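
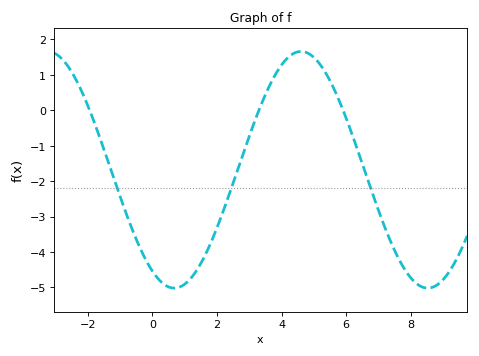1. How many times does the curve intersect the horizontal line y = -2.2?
3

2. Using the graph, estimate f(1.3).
-4.6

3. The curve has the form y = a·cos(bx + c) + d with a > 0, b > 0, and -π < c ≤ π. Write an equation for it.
y = 3.34cos(0.8x + 2.6) - 1.68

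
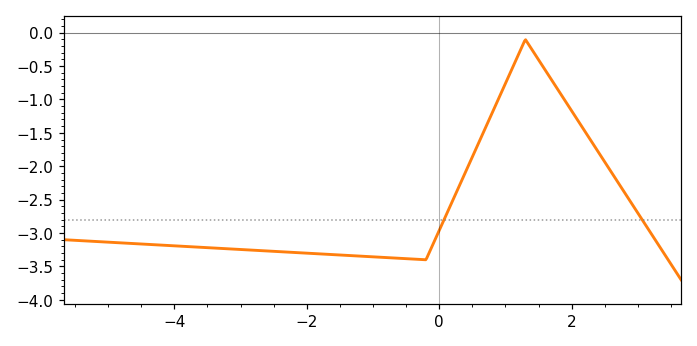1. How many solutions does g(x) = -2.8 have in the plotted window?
2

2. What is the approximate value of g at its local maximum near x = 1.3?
-0.1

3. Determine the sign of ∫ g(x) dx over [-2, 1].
negative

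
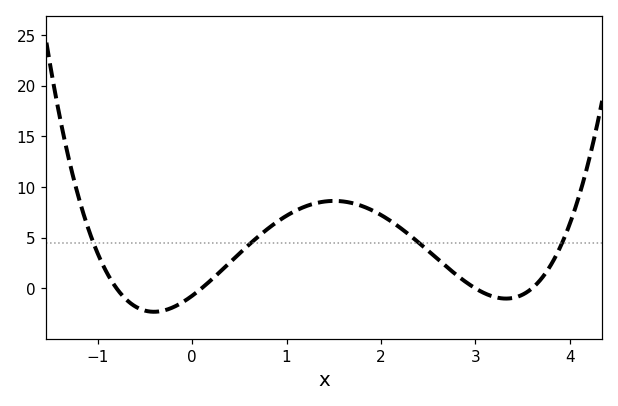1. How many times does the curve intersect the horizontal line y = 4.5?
4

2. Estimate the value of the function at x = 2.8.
1.5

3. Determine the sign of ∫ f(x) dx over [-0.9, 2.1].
positive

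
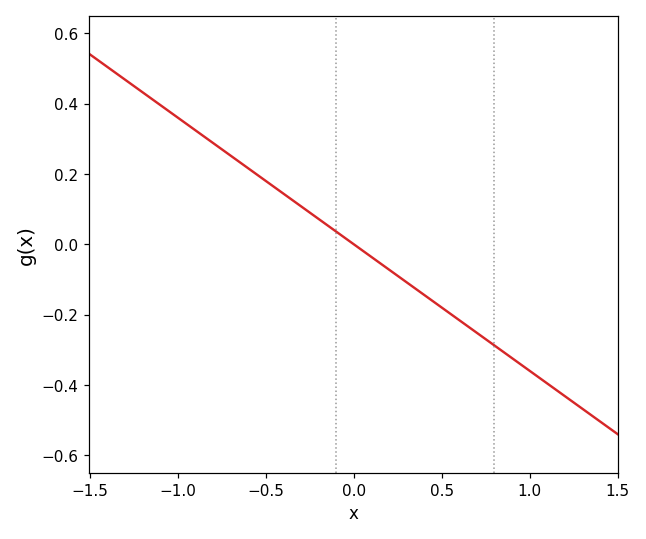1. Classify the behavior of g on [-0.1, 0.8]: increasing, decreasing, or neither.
decreasing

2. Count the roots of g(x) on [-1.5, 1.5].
1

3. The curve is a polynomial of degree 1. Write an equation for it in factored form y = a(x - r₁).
y = -0.36(x - 0)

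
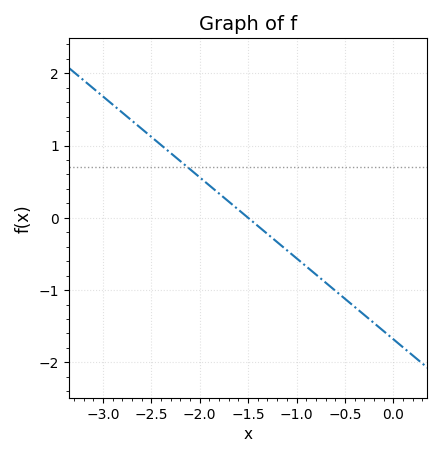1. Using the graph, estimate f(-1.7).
0.224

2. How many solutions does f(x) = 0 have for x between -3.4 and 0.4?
1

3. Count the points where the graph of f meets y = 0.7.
1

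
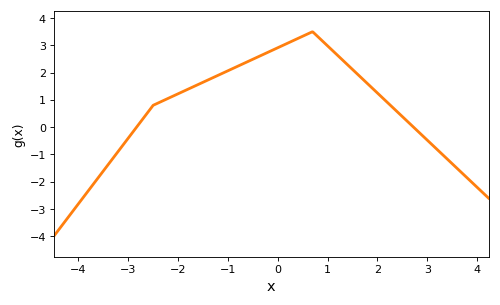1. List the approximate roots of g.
-2.83, 2.73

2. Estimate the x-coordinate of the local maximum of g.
0.698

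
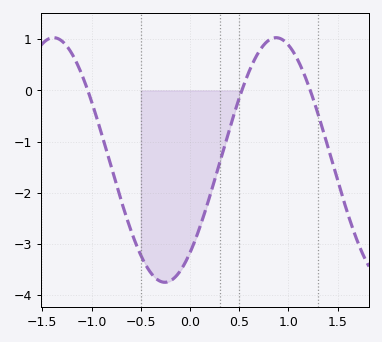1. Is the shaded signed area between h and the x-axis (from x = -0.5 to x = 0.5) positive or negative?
negative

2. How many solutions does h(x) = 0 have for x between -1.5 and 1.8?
3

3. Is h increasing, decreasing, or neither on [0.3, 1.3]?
neither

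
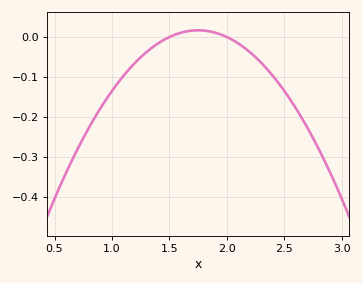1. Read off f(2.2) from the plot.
-0.038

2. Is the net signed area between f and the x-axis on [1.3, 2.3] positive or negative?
negative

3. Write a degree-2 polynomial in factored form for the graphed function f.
y = -0.27(x - 1.5)(x - 2)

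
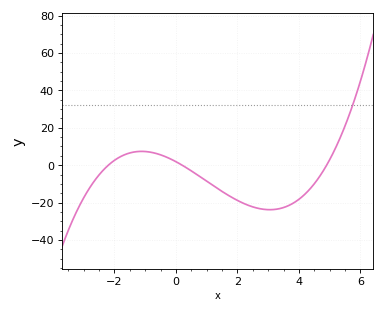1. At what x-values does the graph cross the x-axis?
-2.2, 0.2, 4.9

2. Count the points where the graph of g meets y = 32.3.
1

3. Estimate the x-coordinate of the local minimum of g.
3.05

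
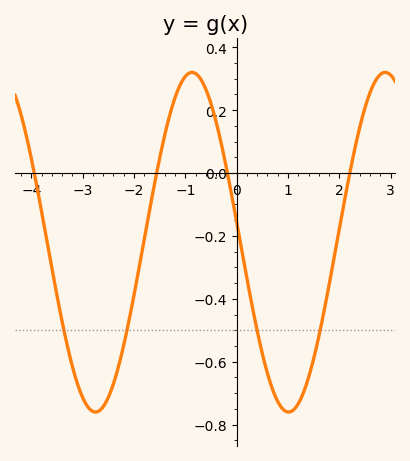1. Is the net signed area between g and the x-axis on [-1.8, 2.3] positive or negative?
negative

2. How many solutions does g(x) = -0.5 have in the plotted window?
4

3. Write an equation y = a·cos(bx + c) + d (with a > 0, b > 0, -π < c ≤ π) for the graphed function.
y = 0.54cos(1.67x + 1.45) - 0.22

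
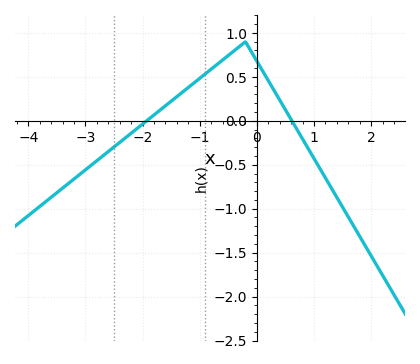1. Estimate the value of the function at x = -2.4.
-0.25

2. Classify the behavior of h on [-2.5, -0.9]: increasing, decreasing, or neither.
increasing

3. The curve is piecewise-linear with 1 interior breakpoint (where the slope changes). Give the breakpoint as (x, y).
(-0.2, 0.9)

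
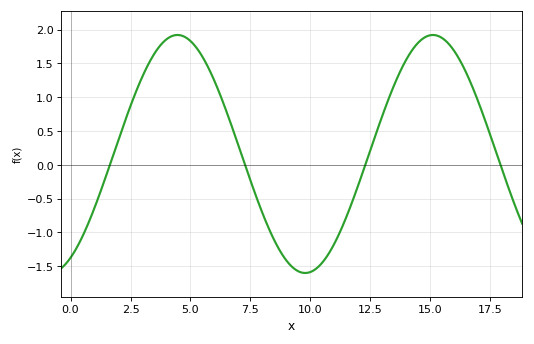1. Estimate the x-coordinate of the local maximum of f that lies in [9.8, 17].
15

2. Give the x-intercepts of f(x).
1.5, 7.5, 12.5, 18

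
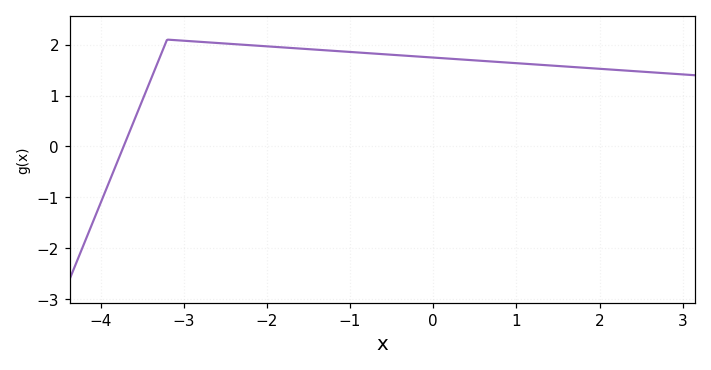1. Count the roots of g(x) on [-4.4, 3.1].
1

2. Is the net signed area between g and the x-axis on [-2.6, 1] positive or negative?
positive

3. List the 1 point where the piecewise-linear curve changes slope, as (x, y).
(-3.2, 2.1)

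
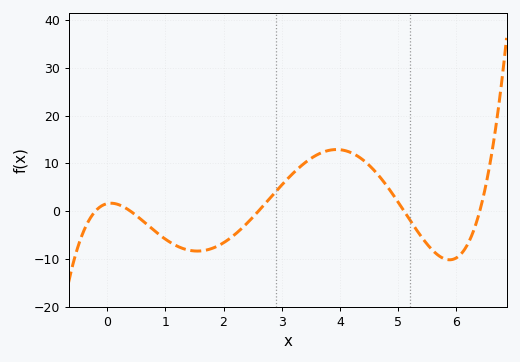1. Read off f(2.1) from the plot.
-6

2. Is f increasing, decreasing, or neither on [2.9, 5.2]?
neither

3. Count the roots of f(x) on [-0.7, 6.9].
5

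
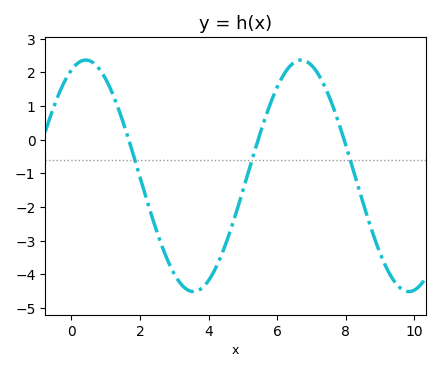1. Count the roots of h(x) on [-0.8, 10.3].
3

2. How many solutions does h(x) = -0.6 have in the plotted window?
3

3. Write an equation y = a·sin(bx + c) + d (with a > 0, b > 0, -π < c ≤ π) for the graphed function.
y = 3.44sin(1x + 1.2) - 1.07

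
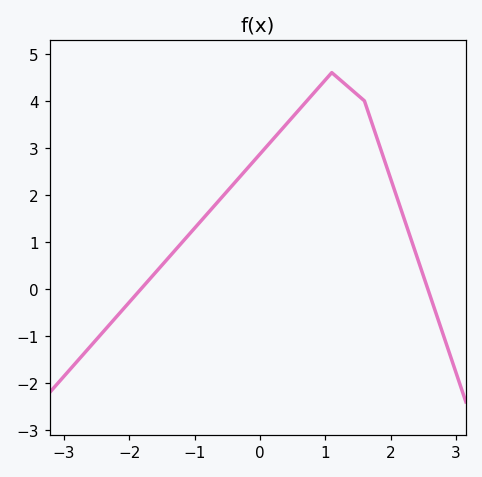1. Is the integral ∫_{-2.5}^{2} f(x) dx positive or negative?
positive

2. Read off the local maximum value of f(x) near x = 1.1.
4.6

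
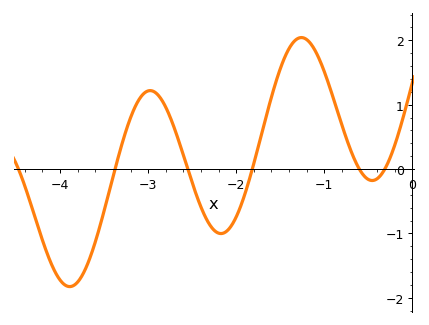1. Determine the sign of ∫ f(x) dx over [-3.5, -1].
positive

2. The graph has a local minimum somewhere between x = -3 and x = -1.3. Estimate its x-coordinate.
-2.17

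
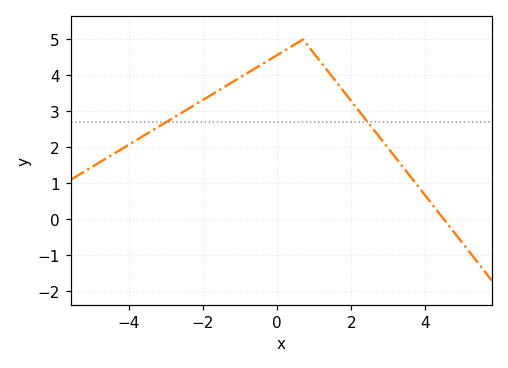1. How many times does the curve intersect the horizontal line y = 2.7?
2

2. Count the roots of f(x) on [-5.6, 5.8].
1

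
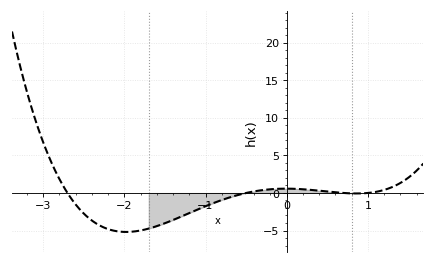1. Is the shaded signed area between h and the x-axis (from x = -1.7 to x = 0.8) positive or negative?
negative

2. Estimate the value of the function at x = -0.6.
-0.5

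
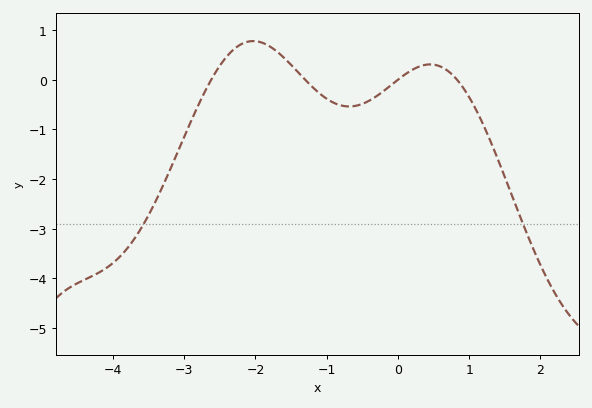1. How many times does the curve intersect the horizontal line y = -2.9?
2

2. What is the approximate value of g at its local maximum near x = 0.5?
0.308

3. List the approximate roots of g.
-2.62, -1.3, 0, 0.828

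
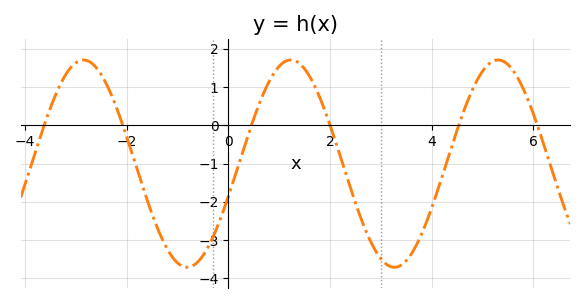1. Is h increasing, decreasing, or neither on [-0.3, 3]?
neither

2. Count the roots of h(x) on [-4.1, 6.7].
6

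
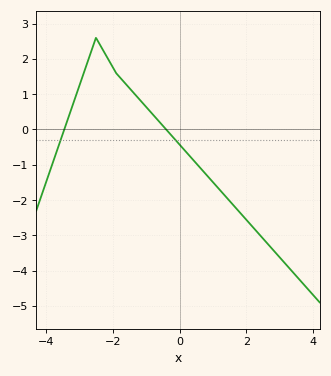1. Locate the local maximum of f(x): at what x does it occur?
-2.5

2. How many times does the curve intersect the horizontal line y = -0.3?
2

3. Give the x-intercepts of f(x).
-3.45, -0.402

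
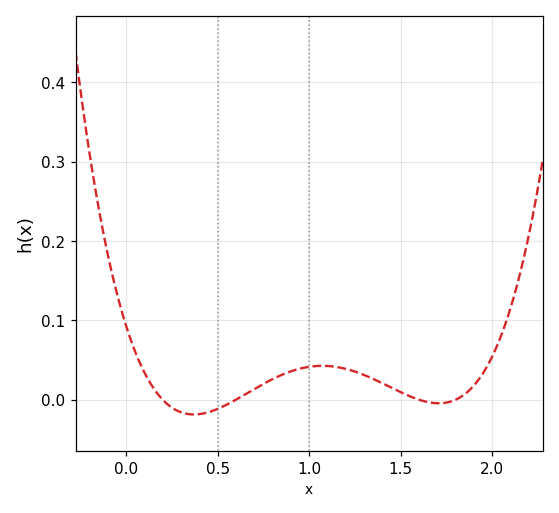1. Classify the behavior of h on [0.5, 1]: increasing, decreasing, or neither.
increasing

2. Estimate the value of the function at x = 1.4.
0.02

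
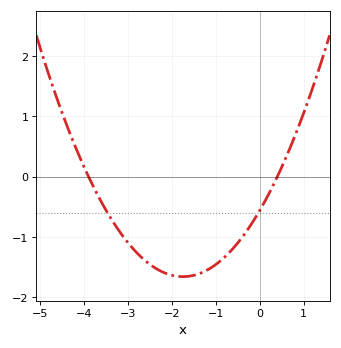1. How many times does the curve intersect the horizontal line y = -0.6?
2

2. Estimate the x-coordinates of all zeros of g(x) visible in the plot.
-3.9, 0.4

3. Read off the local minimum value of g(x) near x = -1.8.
-1.66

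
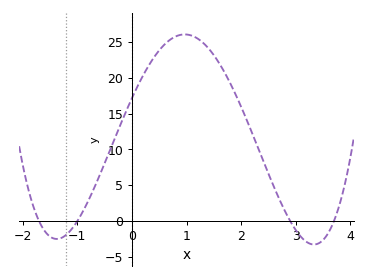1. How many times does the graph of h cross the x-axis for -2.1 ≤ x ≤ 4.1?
4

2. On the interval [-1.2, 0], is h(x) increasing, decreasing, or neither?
increasing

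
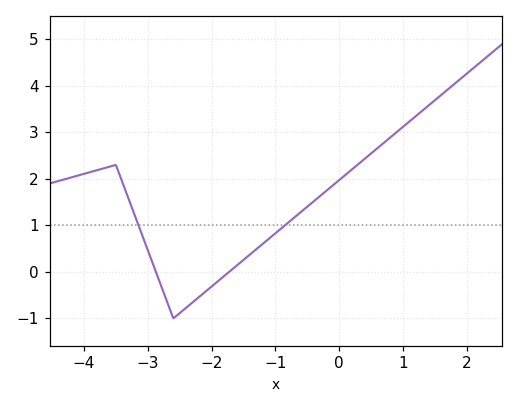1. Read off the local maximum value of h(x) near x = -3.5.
2.3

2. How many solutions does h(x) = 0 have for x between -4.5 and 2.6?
2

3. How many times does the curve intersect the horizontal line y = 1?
2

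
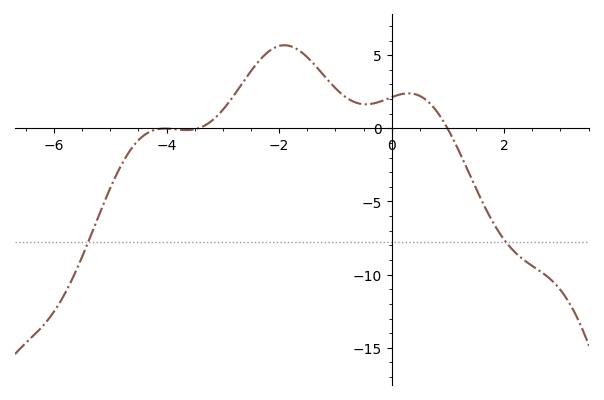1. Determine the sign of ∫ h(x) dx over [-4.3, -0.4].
positive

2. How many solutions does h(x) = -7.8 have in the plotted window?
2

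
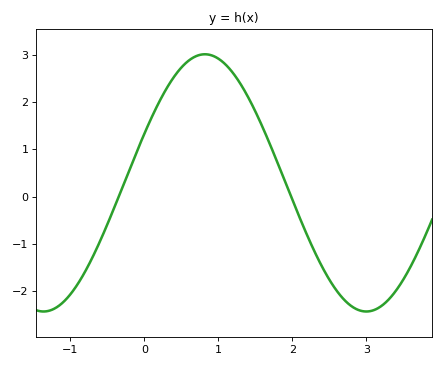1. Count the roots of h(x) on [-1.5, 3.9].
2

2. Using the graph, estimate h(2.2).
-0.814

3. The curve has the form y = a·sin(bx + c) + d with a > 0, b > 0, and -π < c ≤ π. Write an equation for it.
y = 2.72sin(1.44x + 0.392) + 0.29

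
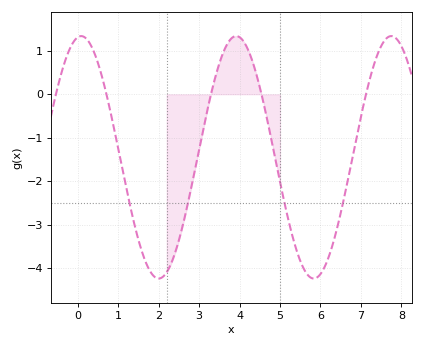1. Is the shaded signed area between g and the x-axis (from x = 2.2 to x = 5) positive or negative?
negative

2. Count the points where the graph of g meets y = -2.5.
4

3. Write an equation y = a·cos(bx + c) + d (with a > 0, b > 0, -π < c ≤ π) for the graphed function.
y = 2.79cos(1.64x - 0.142) - 1.45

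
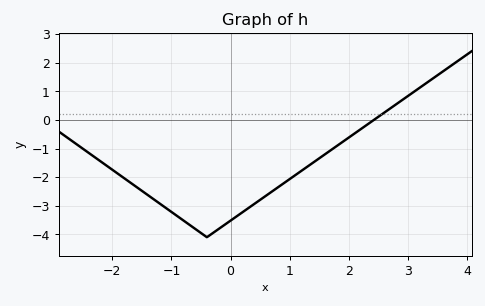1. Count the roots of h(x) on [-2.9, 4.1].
1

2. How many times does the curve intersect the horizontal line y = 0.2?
1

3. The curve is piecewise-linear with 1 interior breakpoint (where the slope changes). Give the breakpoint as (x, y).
(-0.4, -4.1)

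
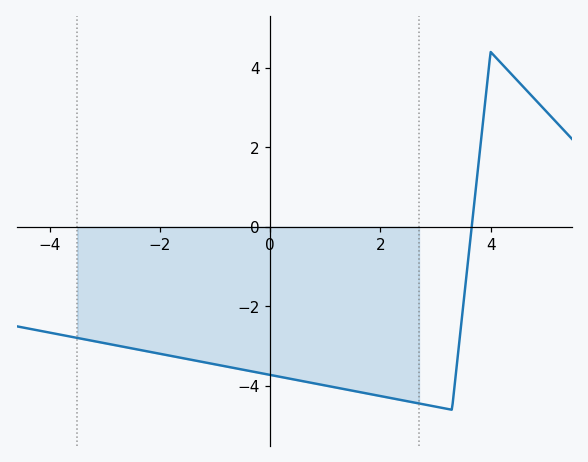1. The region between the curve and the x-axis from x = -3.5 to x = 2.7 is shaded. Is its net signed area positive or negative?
negative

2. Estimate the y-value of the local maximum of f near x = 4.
4.4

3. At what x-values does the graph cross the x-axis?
3.6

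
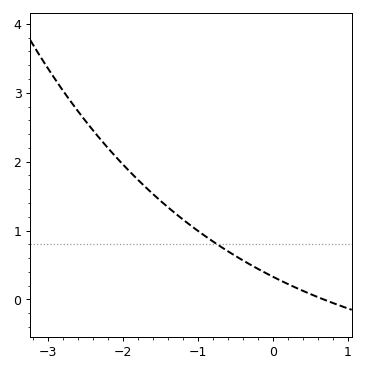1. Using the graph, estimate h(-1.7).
1.6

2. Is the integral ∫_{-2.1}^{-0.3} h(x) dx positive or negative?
positive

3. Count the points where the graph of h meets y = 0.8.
1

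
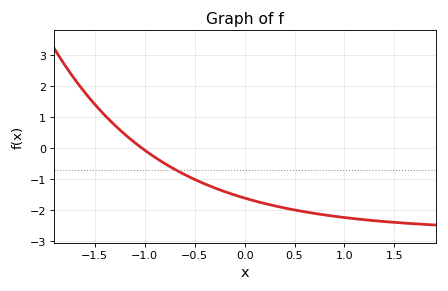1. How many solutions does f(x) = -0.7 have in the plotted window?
1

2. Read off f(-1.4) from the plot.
1.06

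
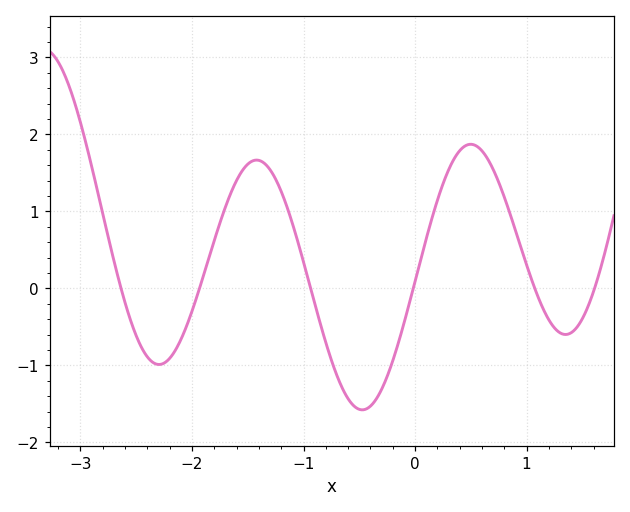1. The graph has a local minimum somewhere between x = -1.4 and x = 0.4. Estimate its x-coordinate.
-0.474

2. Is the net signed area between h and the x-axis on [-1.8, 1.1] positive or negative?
positive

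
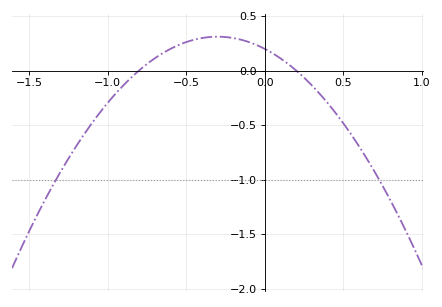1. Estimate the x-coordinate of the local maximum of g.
-0.3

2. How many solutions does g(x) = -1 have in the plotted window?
2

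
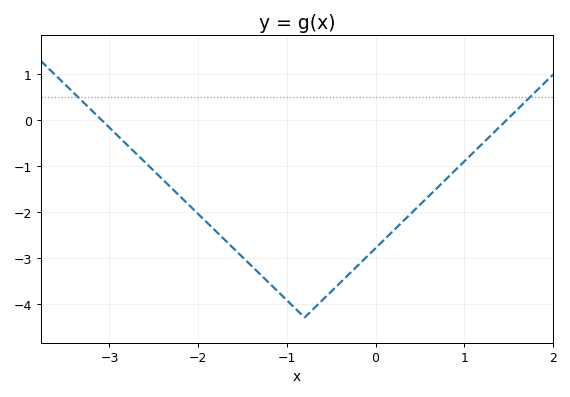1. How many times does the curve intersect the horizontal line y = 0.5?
2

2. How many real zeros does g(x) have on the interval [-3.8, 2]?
2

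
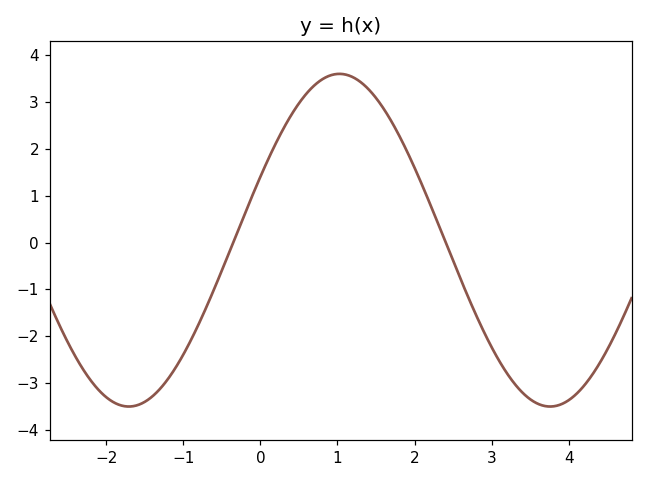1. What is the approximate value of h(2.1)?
1.22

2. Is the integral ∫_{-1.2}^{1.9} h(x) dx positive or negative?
positive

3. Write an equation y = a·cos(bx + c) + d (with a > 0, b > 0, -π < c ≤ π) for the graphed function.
y = 3.55cos(1.15x - 1.18) + 0.05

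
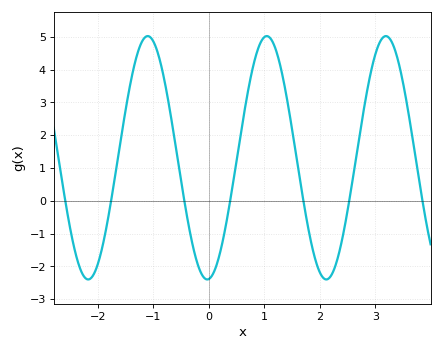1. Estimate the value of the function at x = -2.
-1.9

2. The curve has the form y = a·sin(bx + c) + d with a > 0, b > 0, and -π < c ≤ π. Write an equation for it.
y = 3.71sin(2.9x - 1.5) + 1.31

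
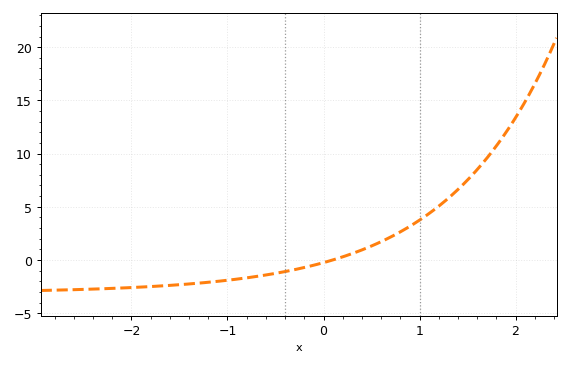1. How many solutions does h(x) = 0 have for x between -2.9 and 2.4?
1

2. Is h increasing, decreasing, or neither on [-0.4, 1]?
increasing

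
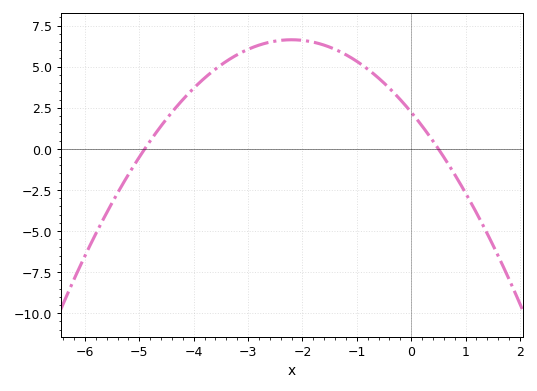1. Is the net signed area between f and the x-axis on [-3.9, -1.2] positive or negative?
positive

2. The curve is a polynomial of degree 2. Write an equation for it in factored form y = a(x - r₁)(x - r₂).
y = -0.91(x + 4.9)(x - 0.5)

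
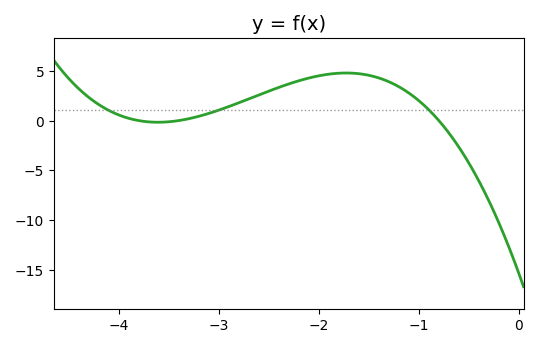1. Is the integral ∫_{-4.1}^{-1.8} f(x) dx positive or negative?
positive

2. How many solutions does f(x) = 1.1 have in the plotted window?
3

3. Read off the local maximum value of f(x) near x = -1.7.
4.79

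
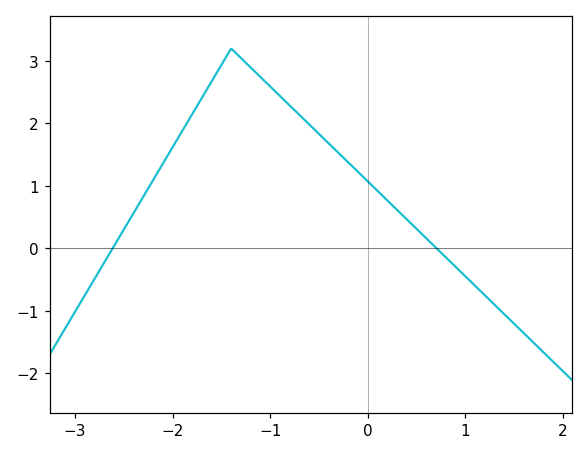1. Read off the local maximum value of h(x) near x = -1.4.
3.2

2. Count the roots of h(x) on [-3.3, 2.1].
2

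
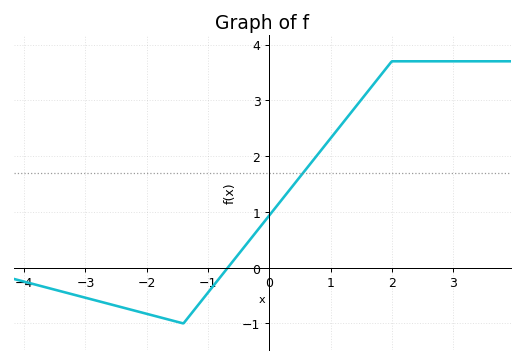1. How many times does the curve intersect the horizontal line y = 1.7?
1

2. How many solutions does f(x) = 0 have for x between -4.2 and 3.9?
1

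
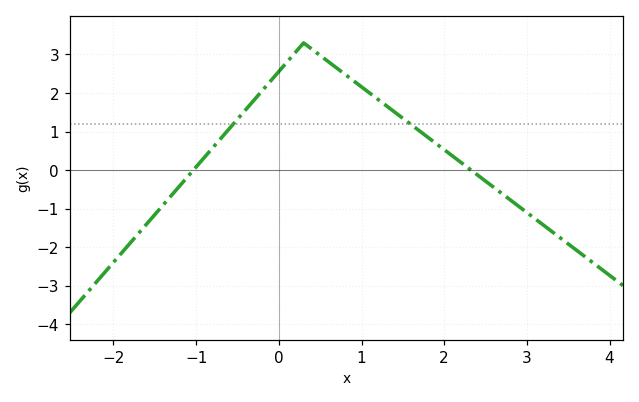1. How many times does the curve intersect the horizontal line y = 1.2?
2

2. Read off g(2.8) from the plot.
-0.775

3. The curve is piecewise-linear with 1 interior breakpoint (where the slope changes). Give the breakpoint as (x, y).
(0.3, 3.3)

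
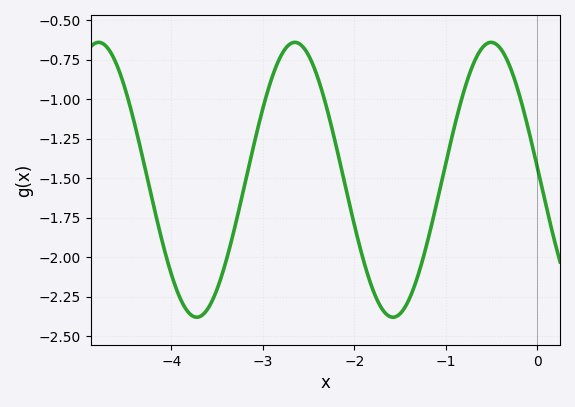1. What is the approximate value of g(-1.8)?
-2.2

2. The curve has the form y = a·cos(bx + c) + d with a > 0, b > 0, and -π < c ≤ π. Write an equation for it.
y = 0.87cos(2.9x + 1.5) - 1.51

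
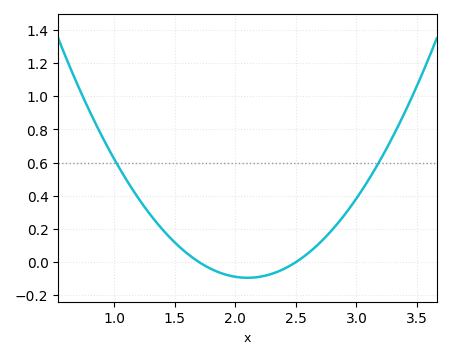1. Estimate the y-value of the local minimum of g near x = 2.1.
-0.094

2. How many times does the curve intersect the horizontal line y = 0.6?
2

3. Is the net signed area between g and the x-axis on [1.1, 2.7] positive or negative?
positive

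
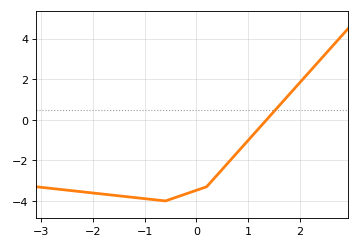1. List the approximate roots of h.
1.36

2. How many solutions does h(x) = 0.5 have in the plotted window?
1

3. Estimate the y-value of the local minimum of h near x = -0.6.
-4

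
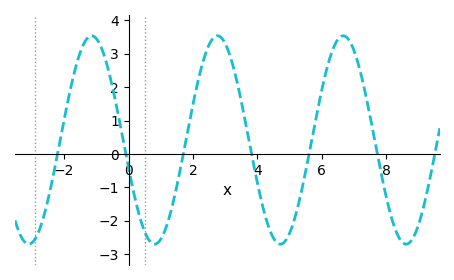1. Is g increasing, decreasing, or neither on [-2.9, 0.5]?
neither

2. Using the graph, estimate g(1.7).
0.006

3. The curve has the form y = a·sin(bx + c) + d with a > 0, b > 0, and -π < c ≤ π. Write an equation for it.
y = 3.12sin(1.61x - 2.87) + 0.42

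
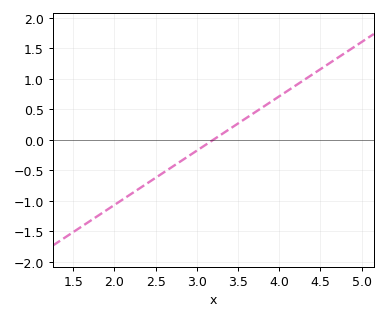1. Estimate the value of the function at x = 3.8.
0.534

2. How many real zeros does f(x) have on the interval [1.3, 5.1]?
1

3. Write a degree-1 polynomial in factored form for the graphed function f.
y = 0.89(x - 3.2)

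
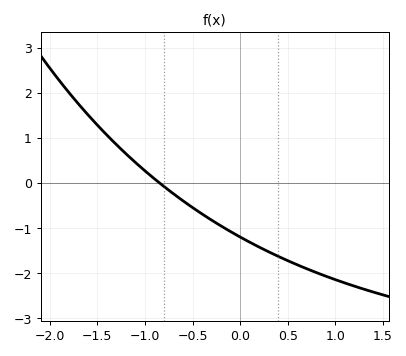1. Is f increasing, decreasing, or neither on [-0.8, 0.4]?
decreasing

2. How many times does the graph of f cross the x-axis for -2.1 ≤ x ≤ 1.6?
1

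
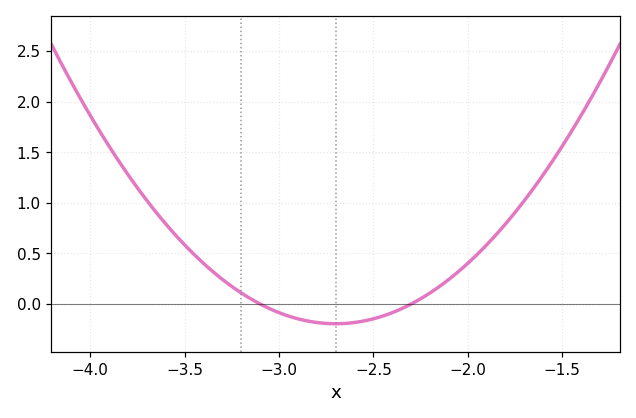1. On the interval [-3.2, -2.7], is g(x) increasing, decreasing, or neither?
decreasing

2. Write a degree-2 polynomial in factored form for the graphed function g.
y = 1.22(x + 3.1)(x + 2.3)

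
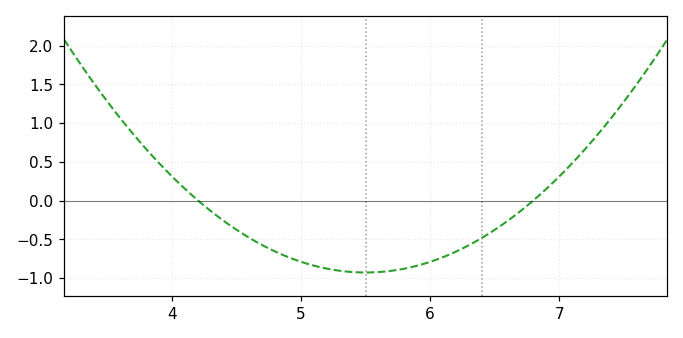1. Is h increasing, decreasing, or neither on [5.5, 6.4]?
increasing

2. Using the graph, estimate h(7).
0.3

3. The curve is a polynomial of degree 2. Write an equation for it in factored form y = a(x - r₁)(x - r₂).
y = 0.55(x - 4.2)(x - 6.8)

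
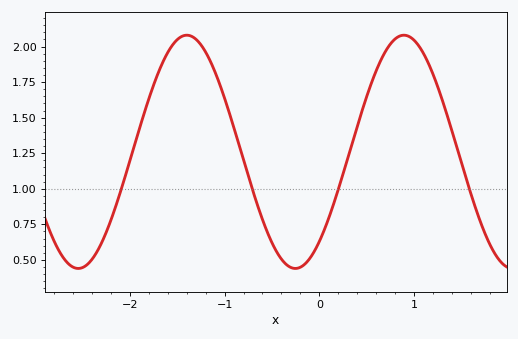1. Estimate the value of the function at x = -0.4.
0.5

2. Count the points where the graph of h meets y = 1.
4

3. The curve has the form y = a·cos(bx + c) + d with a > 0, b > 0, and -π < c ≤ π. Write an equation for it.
y = 0.82cos(2.7x - 2.5) + 1.26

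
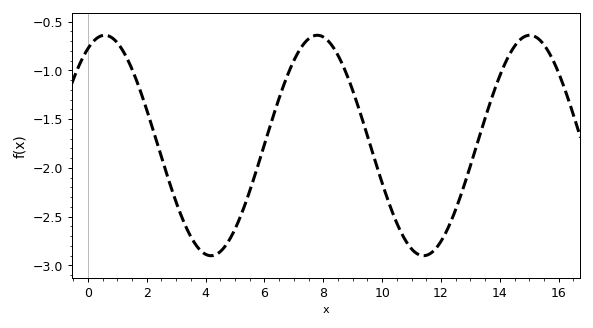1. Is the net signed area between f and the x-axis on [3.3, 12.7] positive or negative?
negative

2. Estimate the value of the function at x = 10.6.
-2.63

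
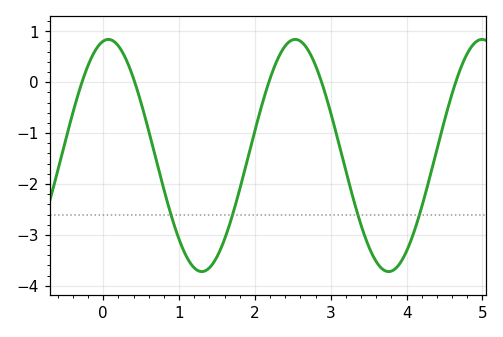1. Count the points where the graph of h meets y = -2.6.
4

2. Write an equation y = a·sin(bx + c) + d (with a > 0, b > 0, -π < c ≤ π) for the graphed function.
y = 2.28sin(2.55x + 1.4) - 1.44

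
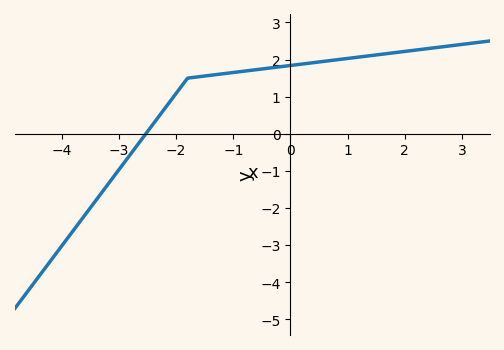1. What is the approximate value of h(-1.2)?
1.61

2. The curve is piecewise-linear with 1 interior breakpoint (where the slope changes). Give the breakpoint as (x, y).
(-1.8, 1.5)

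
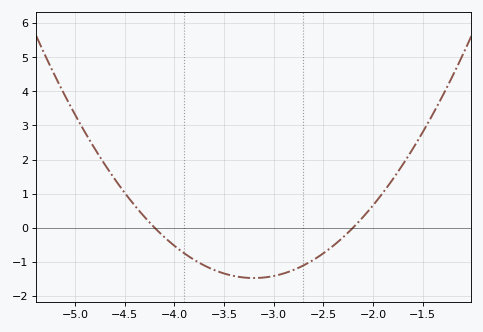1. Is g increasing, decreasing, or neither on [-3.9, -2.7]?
neither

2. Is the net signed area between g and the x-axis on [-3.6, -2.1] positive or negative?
negative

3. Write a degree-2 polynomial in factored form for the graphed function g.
y = 1.48(x + 4.2)(x + 2.2)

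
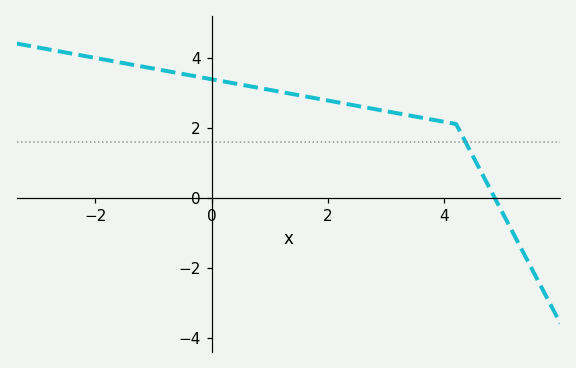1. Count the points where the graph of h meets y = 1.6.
1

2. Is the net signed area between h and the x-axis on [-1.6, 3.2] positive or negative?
positive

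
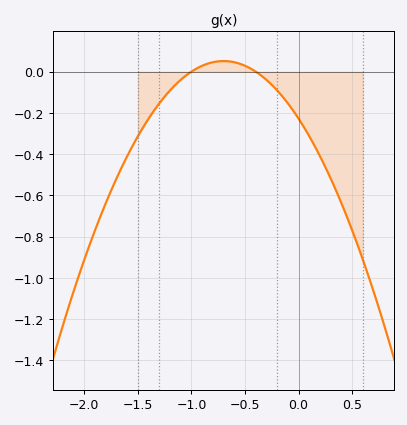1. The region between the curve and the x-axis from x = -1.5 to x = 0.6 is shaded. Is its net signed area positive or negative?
negative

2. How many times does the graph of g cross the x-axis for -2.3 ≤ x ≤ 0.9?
2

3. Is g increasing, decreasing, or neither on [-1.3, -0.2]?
neither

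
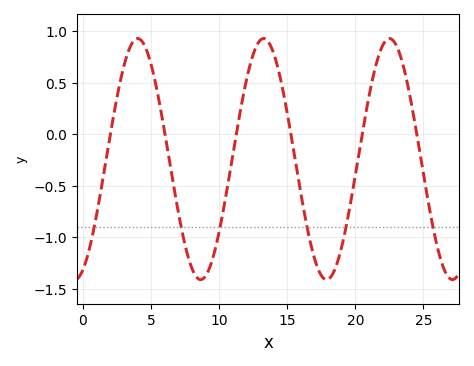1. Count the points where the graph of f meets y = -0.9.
6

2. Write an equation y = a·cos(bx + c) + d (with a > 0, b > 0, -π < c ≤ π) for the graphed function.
y = 1.17cos(0.68x - 2.74) - 0.24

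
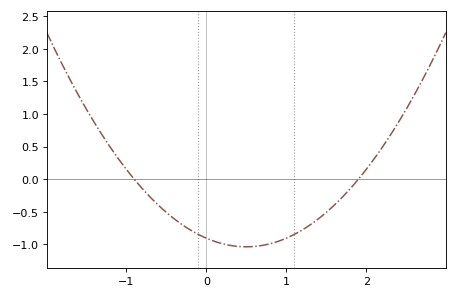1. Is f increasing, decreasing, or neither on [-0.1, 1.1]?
neither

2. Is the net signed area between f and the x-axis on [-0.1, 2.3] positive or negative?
negative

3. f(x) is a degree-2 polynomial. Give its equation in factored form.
y = 0.53(x + 0.9)(x - 1.9)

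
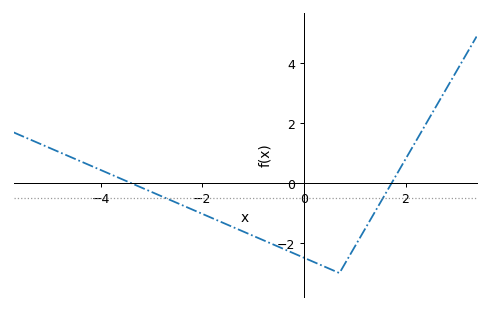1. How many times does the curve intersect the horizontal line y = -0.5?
2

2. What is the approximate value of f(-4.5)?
0.8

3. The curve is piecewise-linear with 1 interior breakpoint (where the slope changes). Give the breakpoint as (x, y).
(0.7, -3)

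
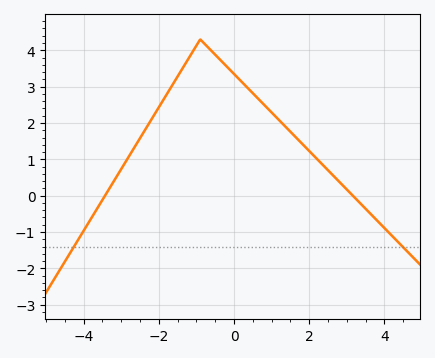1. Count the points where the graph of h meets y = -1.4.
2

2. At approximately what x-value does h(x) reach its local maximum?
-0.898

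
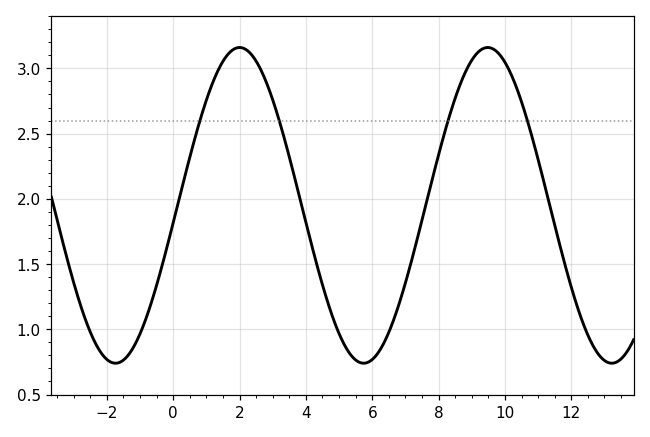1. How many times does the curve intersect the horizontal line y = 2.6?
4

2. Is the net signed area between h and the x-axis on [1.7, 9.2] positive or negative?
positive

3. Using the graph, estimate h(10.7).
2.6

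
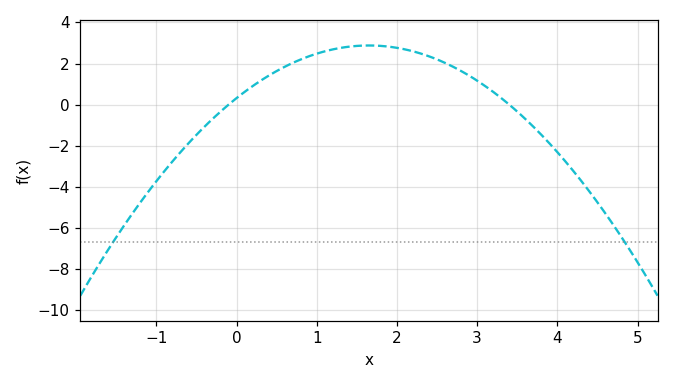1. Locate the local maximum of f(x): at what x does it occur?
1.6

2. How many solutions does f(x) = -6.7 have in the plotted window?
2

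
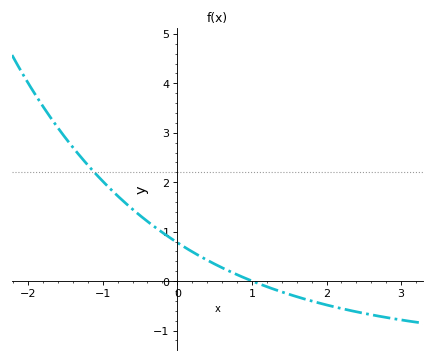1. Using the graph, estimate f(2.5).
-0.7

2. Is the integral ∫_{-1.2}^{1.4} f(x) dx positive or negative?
positive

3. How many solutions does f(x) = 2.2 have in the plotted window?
1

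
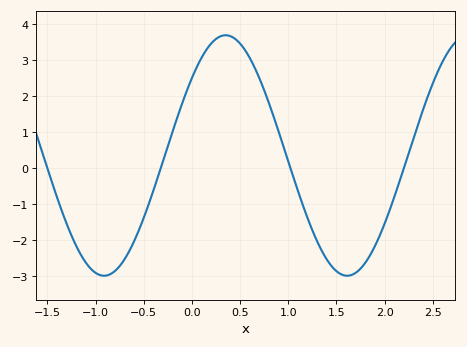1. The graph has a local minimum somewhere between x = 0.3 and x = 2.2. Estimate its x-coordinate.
1.6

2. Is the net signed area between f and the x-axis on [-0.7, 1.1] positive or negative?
positive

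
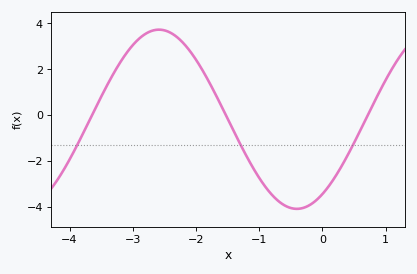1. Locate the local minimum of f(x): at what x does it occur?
-0.4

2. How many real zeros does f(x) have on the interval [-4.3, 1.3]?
3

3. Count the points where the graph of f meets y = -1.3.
3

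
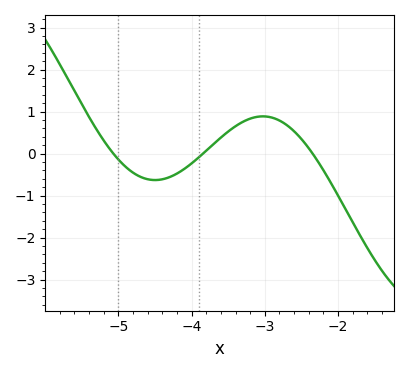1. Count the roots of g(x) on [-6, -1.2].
3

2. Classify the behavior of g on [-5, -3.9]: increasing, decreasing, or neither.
neither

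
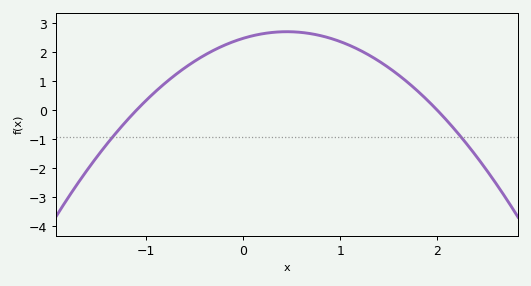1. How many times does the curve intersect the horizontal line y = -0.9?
2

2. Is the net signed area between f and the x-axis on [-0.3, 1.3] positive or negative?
positive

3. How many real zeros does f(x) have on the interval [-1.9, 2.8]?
2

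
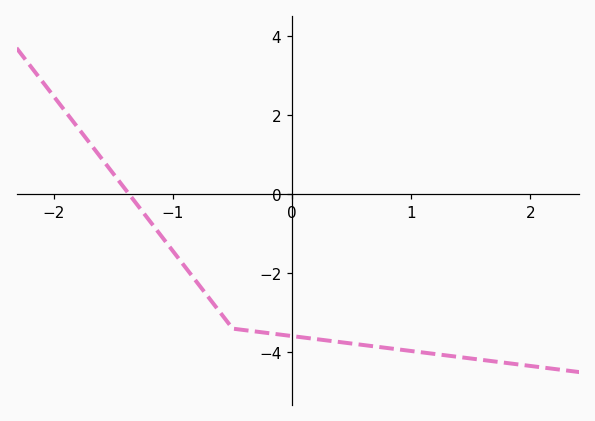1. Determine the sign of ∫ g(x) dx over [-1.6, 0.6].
negative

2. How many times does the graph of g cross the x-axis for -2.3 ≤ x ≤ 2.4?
1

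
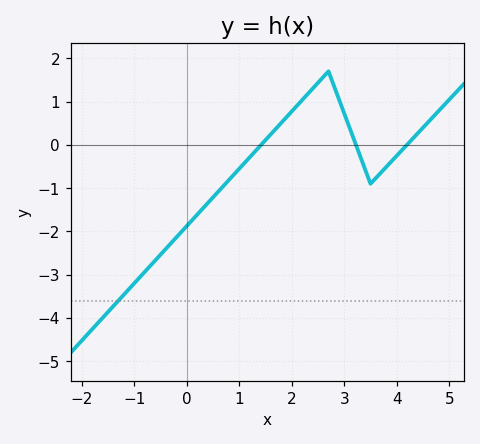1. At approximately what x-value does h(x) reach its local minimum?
3.5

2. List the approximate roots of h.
1.4, 3.2, 4.2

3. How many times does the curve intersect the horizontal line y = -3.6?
1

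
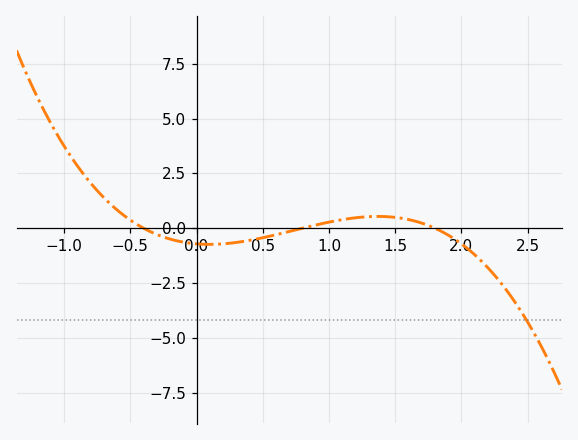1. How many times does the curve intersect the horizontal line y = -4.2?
1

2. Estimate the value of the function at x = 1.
0.2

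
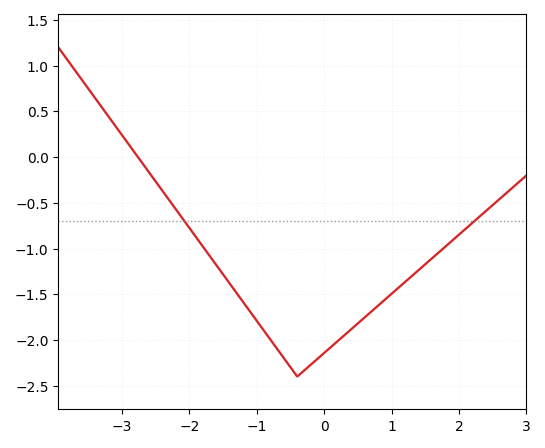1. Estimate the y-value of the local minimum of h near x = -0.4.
-2.4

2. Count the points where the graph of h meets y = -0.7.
2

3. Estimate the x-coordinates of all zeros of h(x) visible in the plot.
-2.8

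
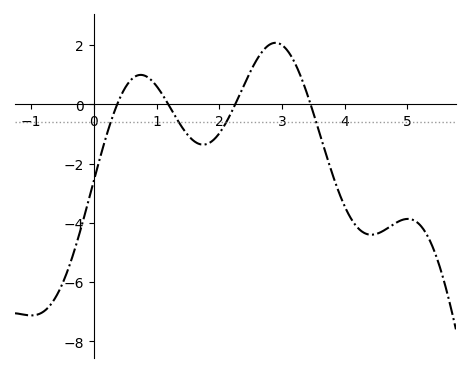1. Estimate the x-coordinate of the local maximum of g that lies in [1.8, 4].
2.9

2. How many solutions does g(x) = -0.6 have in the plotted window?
4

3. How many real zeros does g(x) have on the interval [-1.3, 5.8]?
4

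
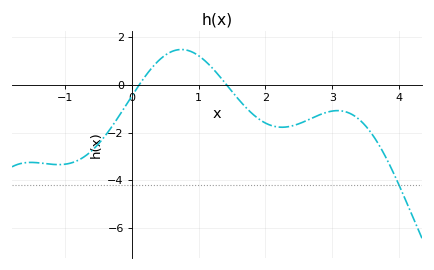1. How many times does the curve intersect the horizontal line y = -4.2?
1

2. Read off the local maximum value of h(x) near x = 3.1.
-1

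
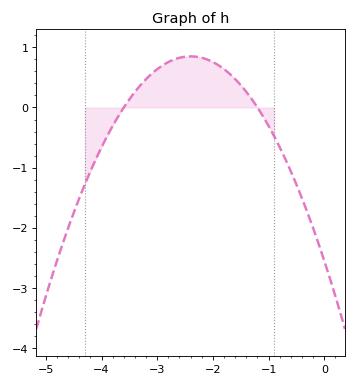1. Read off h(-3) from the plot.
0.637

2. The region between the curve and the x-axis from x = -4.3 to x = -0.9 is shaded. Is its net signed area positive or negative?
positive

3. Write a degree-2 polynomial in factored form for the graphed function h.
y = -0.59(x + 3.6)(x + 1.2)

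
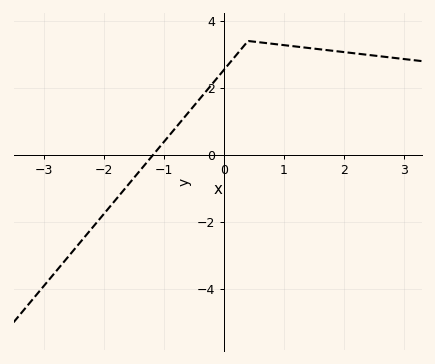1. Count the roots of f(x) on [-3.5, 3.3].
1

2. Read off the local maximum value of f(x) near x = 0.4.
3.4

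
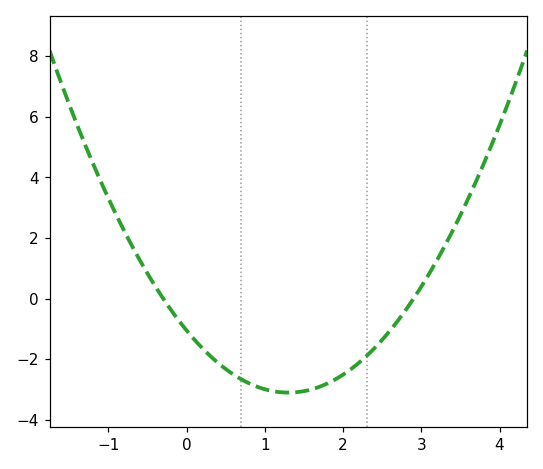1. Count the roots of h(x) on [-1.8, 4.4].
2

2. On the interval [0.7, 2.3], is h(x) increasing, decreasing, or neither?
neither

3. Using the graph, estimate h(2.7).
-0.8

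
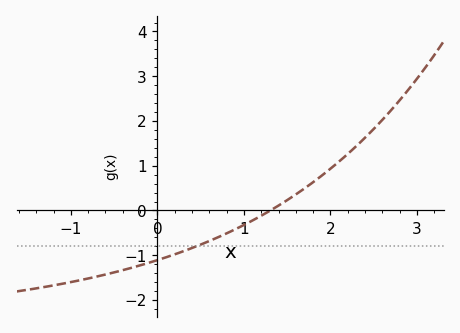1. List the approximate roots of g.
1.31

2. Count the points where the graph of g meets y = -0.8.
1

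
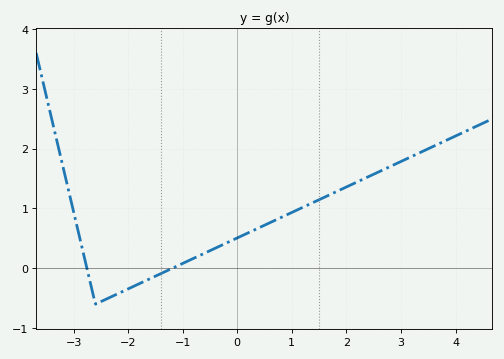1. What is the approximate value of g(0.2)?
0.593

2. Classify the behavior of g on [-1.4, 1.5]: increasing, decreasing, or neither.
increasing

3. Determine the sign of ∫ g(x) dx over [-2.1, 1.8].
positive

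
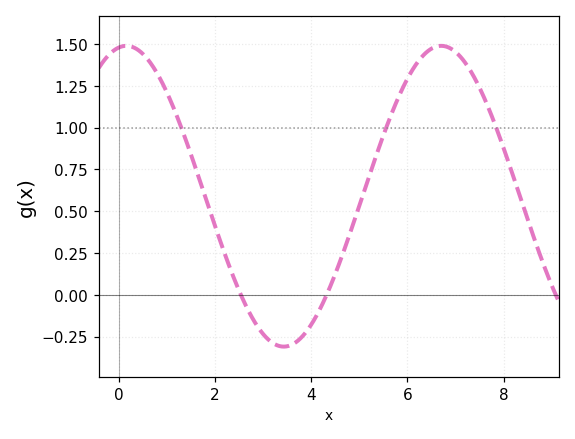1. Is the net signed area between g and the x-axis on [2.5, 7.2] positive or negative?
positive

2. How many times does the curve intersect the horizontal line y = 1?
3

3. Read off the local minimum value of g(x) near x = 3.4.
-0.3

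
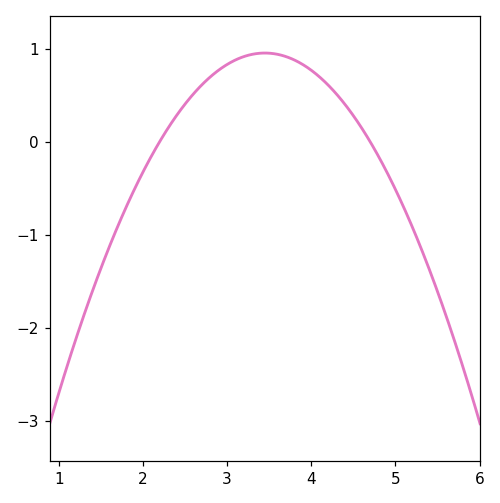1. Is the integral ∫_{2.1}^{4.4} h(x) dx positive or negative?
positive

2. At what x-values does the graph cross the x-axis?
2.2, 4.7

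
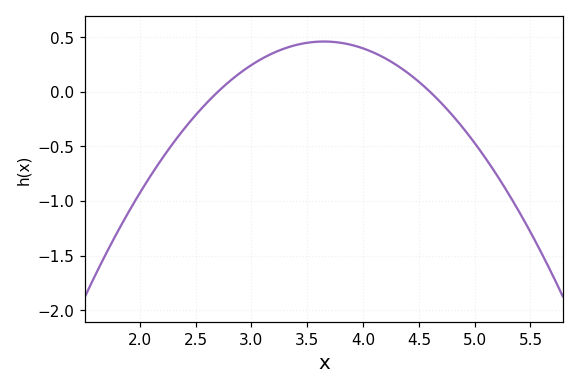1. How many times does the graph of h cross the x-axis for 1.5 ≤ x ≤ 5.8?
2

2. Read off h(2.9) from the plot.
0.15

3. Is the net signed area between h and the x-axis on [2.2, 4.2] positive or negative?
positive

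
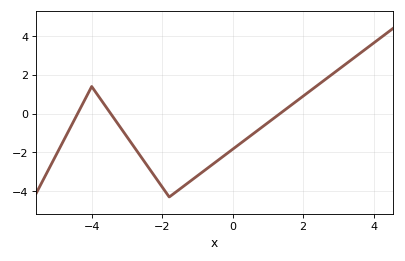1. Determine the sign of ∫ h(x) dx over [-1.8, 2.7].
negative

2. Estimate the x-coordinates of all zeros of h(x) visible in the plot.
-4.4, -3.46, 1.34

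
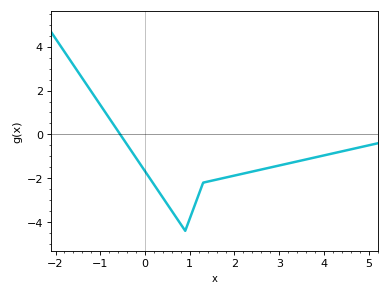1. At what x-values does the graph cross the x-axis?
-0.554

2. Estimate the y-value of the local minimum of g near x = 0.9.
-4.4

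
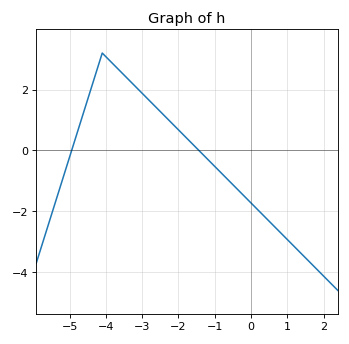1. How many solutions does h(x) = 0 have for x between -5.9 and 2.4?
2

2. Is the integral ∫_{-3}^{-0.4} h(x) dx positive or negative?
positive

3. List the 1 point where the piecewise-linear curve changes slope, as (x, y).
(-4.1, 3.2)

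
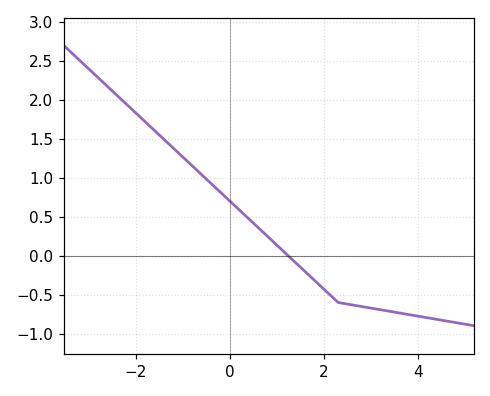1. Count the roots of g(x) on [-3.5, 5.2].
1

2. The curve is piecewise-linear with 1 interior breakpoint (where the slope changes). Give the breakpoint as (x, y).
(2.3, -0.6)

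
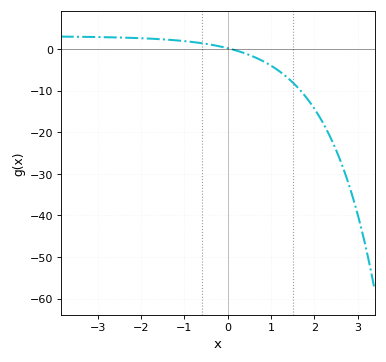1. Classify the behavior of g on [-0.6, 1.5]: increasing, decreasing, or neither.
decreasing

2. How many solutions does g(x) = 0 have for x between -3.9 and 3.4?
1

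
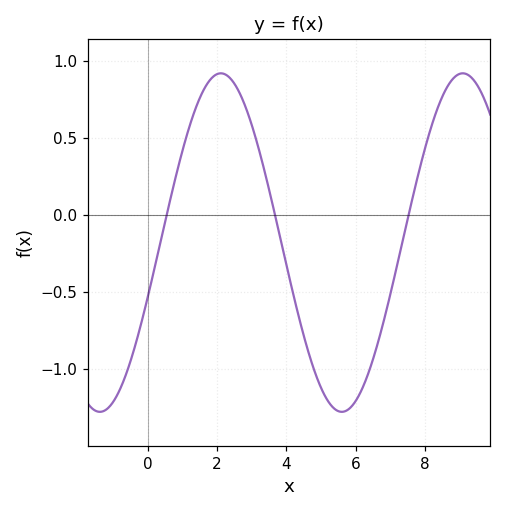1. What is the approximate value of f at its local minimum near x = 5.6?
-1.3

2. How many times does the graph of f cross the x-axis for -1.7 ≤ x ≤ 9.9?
3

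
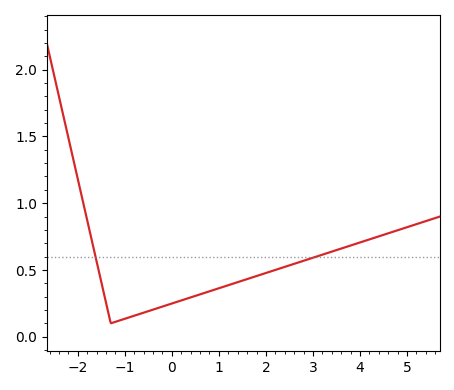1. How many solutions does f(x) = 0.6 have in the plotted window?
2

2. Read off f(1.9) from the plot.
0.466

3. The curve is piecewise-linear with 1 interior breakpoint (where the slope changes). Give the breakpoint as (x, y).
(-1.3, 0.1)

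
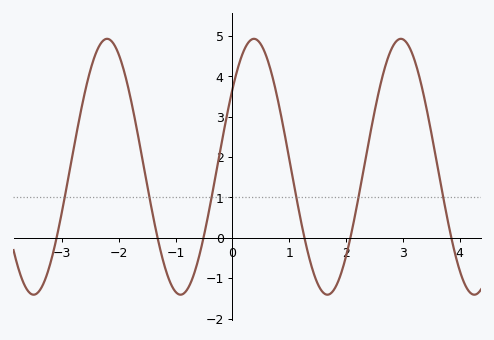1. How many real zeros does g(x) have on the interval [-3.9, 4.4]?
6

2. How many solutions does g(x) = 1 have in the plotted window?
6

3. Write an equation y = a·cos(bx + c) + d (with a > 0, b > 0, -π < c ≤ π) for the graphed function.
y = 3.17cos(2.4x - 0.92) + 1.76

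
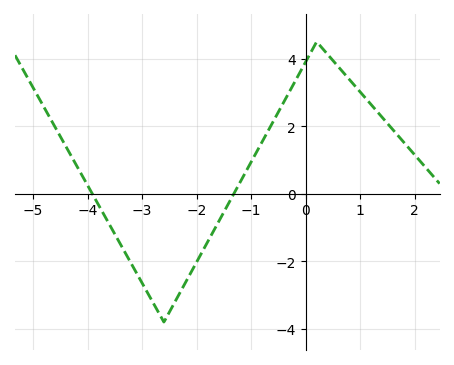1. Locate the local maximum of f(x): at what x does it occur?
0.2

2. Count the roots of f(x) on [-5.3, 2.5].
2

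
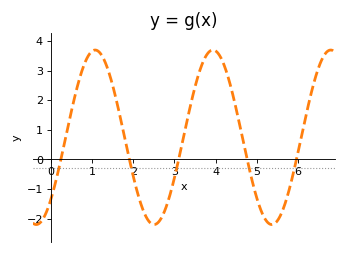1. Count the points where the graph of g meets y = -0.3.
5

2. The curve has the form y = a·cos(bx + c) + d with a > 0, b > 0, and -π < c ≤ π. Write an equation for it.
y = 2.95cos(2.2x - 2.4) + 0.75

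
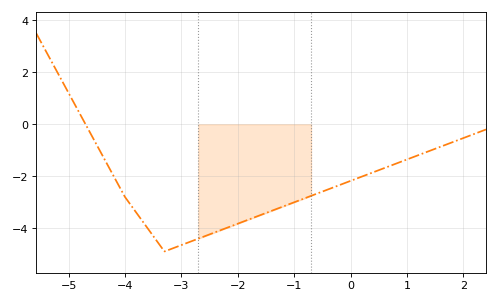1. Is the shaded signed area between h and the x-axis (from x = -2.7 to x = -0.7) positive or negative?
negative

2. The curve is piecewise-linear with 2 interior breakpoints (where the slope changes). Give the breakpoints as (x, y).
(-4, -2.8); (-3.3, -4.9)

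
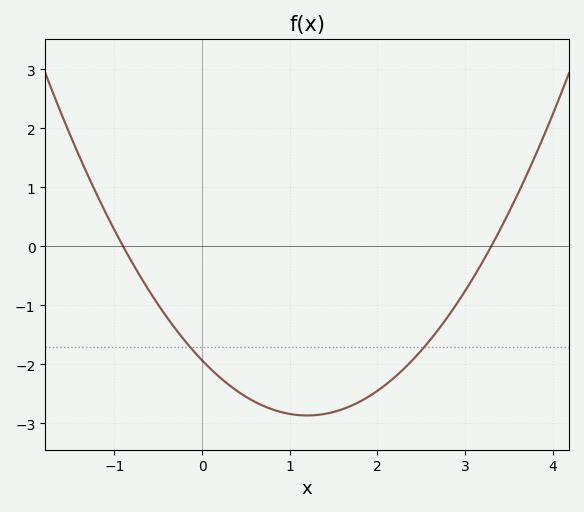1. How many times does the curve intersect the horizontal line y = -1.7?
2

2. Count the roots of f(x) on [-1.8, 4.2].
2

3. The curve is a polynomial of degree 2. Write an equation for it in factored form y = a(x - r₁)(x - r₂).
y = 0.65(x + 0.9)(x - 3.3)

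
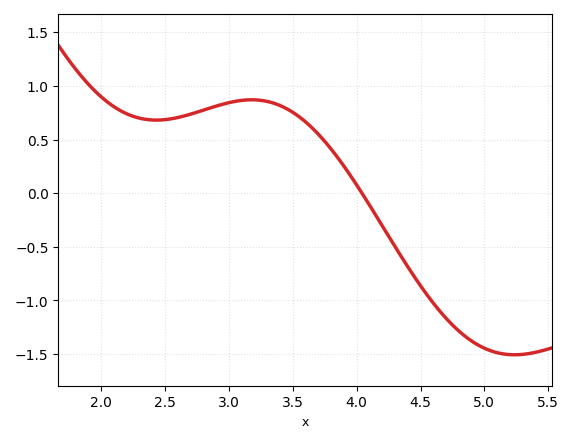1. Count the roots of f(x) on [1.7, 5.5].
1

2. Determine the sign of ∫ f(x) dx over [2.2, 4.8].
positive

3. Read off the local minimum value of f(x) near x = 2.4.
0.681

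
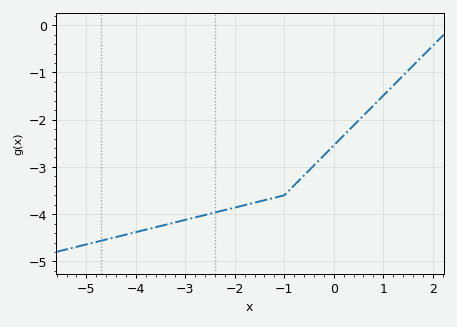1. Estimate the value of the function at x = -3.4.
-4.2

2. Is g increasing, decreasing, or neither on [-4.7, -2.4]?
increasing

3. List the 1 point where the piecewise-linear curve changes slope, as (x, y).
(-1, -3.6)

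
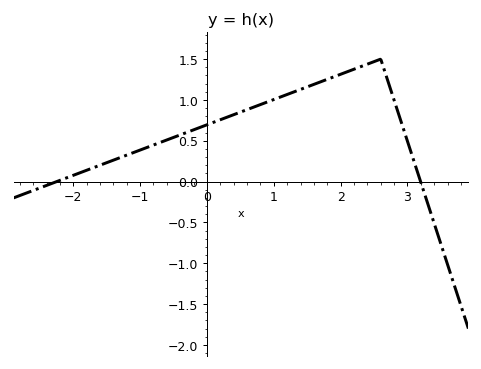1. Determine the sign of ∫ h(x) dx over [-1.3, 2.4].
positive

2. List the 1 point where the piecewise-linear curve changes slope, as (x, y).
(2.6, 1.5)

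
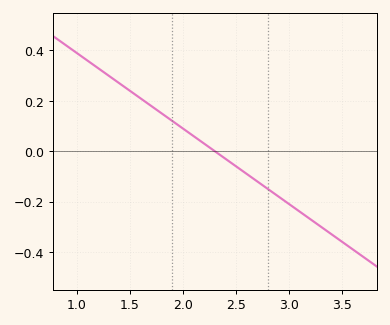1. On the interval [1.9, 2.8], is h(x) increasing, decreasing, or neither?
decreasing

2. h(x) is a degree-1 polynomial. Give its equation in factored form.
y = -0.3(x - 2.3)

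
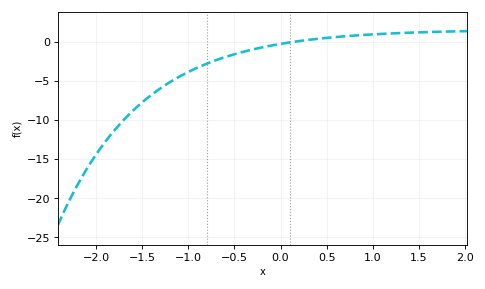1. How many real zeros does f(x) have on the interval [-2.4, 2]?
1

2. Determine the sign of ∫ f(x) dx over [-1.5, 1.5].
negative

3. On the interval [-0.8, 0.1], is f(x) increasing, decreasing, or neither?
increasing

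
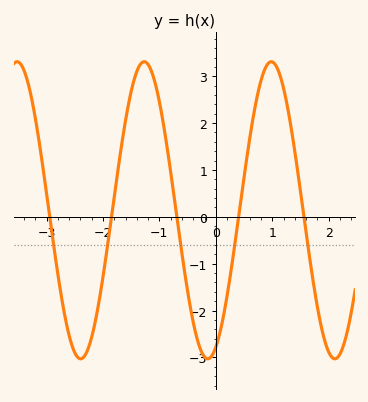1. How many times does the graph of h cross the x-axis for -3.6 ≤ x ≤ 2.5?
5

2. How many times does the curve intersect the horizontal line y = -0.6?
5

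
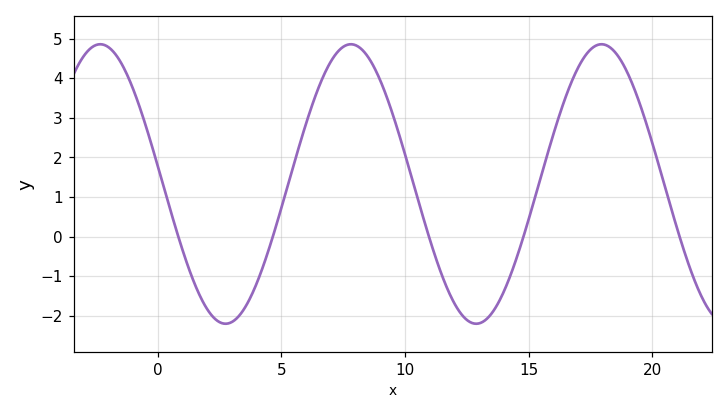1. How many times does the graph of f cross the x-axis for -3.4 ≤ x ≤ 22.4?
5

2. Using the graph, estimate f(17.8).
4.8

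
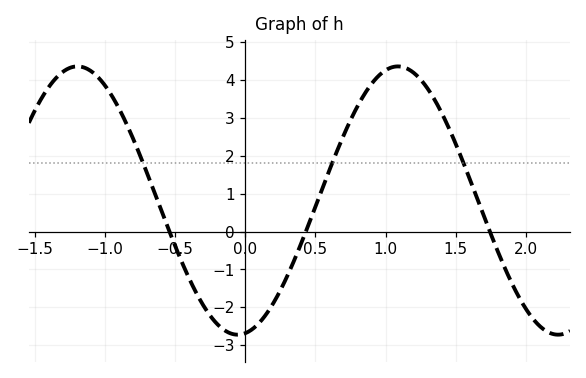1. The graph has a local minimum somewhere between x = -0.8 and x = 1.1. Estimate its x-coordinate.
-0.1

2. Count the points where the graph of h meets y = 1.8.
3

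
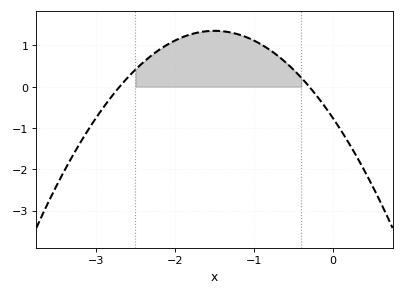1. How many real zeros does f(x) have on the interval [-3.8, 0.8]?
2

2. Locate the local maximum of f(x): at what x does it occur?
-1.5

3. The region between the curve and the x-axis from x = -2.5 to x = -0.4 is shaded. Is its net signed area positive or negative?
positive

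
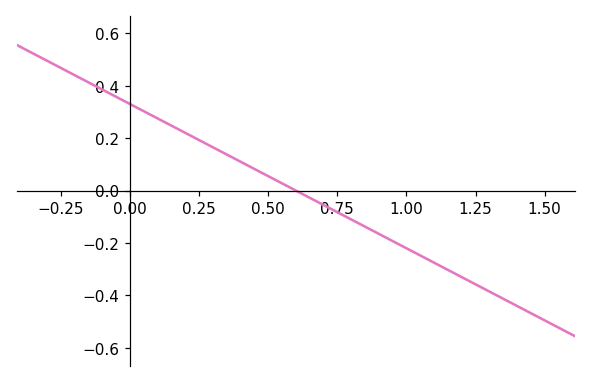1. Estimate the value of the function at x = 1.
-0.22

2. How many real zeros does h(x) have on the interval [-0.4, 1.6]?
1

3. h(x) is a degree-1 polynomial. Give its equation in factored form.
y = -0.55(x - 0.6)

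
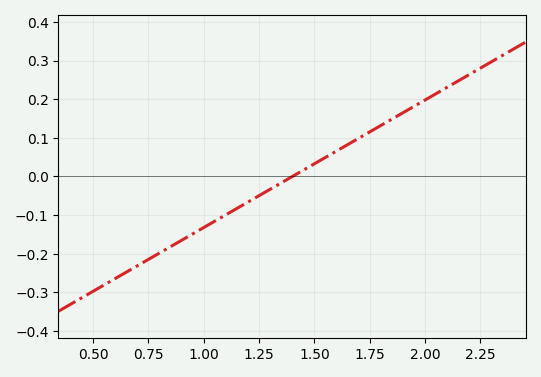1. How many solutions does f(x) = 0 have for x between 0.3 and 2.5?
1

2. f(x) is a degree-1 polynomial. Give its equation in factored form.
y = 0.33(x - 1.4)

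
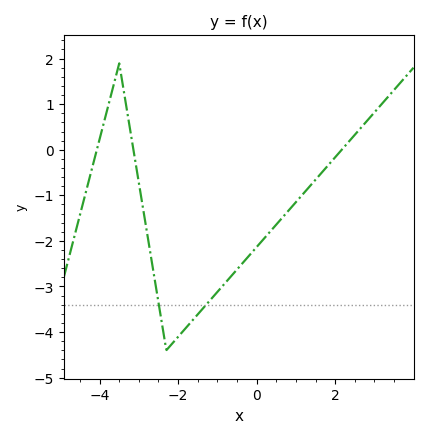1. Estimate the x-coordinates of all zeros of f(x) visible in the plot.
-4.07, -3.14, 2.17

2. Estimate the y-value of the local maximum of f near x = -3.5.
1.9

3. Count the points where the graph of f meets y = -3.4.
2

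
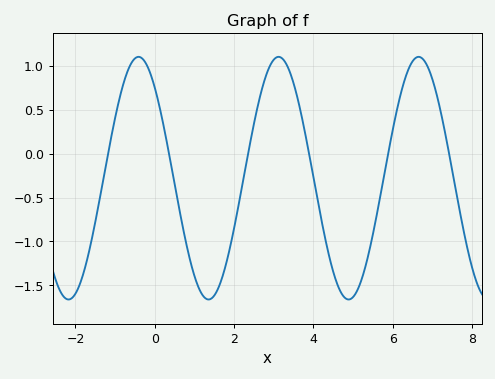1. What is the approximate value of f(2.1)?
-0.6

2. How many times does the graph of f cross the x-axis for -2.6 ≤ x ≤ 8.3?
6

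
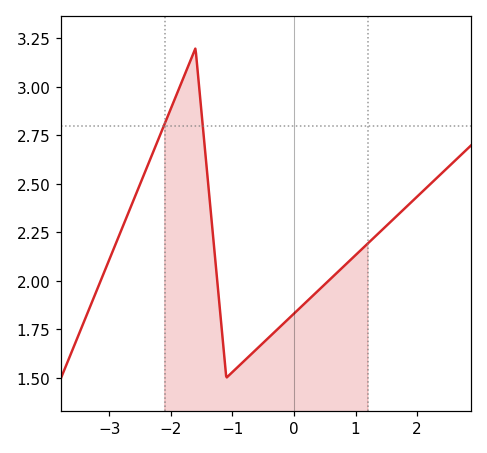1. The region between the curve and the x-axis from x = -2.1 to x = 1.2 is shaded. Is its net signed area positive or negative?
positive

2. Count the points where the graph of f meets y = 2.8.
2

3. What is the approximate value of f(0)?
1.83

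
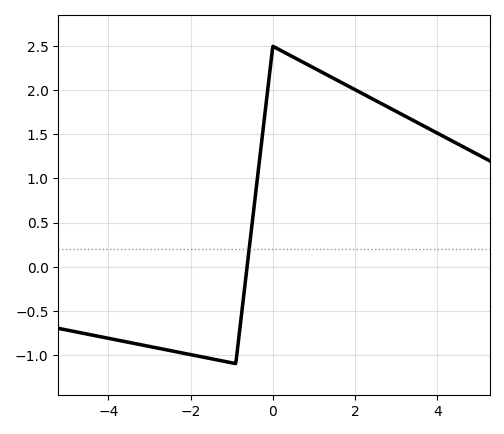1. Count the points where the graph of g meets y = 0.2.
1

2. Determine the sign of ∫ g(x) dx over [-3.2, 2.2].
positive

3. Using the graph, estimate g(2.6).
1.86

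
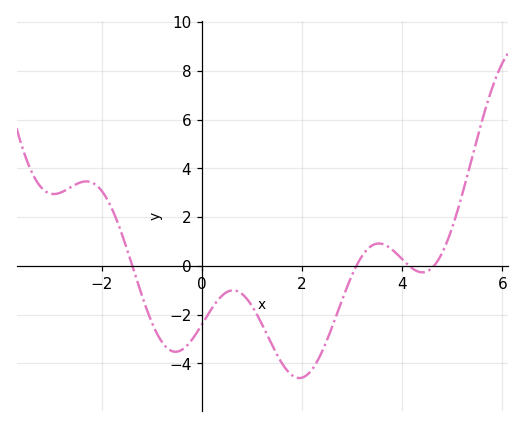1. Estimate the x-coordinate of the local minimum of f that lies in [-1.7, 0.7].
-0.6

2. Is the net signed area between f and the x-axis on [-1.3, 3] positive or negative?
negative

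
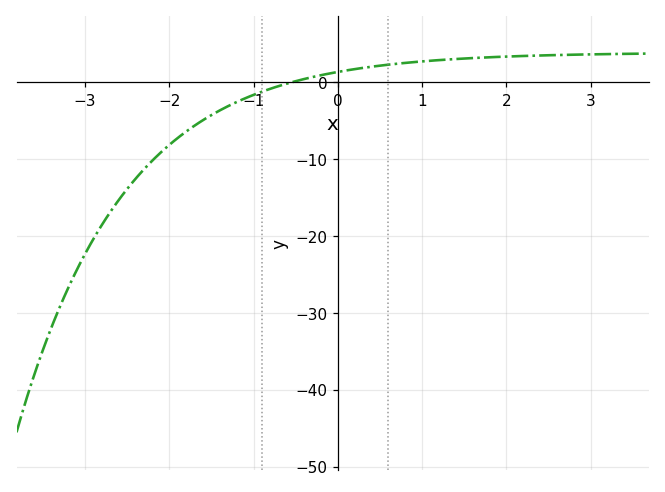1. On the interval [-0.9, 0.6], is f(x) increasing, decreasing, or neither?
increasing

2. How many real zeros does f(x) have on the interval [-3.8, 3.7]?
1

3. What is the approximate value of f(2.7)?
3.58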